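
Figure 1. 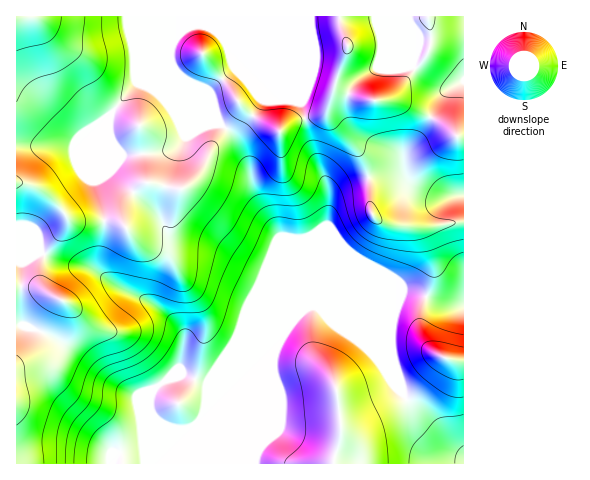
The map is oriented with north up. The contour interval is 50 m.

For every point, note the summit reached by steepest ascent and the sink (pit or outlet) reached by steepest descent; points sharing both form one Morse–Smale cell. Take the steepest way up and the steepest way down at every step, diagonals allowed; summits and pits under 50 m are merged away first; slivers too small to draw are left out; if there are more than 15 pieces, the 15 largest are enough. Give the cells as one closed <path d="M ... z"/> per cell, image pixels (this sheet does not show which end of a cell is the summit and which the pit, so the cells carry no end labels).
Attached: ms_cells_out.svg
<path d="M176 16l-160 1 1 447 238 0 1-11 20-48 0-27-2-6 0-17 2-8 15-24 15-14 6-3 7 1-17-17-5-10-17-44-21-35-6-15-5-24-10-21-7-9-11-8-2-6-40-40-4-8-4-17 7-18z"/><path d="M463 16l-286 1 0 18-7 18 4 17 4 8 40 40 2 6 12 9 9 14 8 19 6 27 25 43 22 54 44 43 18 13 12 12 14 21 0-3-61-147-1-12 2-16 2-7 7-6 30-11 29 0 15 8-7-10-2-20 18-22 21-39 21-13z"/><path d="M463 81l-20 13-21 39-18 22 2 20 7 11-15-9-29 0-30 11-7 6-2 7-2 16 1 12 61 149 4 7 9 9-11-44 1-29 8-27 3-3 6 0 39 14 13 1 2-1z"/><path d="M315 306l-9 3-15 14-15 24-2 8 2 50-20 48-1 10 208 1 1-10-12-9-42-40-17-21-17-26z"/><path d="M410 291l-6 0-4 6-8 32 1 29 9 33 8 14 42 40 11 9 1-148-19-2z"/>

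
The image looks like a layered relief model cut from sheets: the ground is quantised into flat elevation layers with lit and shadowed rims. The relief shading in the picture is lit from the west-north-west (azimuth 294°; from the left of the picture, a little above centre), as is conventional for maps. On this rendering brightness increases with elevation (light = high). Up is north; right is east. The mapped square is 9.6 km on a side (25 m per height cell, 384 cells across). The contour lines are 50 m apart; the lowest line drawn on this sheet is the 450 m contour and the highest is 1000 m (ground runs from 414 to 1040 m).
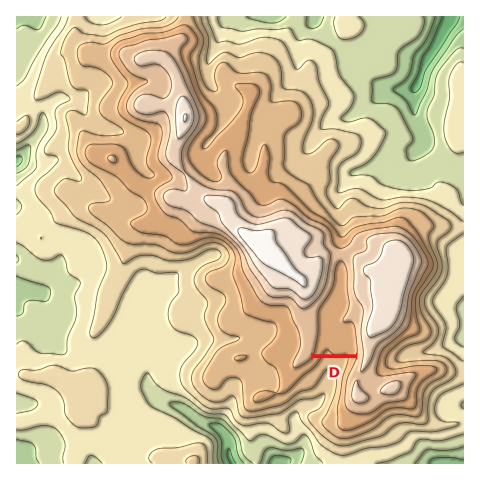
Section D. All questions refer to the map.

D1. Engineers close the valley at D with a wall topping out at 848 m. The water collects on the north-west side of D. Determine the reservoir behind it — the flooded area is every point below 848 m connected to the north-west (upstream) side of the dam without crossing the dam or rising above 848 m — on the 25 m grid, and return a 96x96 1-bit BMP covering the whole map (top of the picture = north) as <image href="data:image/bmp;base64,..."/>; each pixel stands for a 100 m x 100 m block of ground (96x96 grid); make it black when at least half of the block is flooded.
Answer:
<image width="96" height="96" href="data:image/bmp;base64,Qk2+BAAAAAAAAD4AAAAoAAAAYAAAAGAAAAABAAEAAAAAAIAEAAATCwAAEwsAAAIAAAAAAAAA////AAAAAAAAAAAAAAAAAAAAAAAAAAAAAAAAAAAAAAAAAAAAAAAAAAAAAAAAAAAAAAAAAAAAAAAAAAAAAAAAAAAAAAAAAAAAAAAAAAAAAAAAAAAAAAAAAAAAAAAAAAAAAAAAAAAAAAAAAAAAAAAAAAAAAAAAAAAAAAAAAAAAAAAAAAAAAAAAAAAAAAAAAAAAAAAAAAAAAAAAAAAAAAAAAAAAAAAAAAAAAAAAAAAAAAAAAAAAAAAAAAAAAAAAAAAAAAAAAAAAAAAAAAAAAAAAAAAAAAAAAAAAAAAAAAAAAAAAAAAAAAAAAAAAAAAAAAAAAAAAAAAAAAAAAAAAAAAAAAAAAAAAAAAAAAAAAAAAAAAAAAAAAAAAAAAAAAAAAAAAAAAAAP+AAAAAAAAAAAAAAP+AAAAAAAAAAAAAAP+AAAAAAAAAAAAAAP+AAAAAAAAAAAAAAH+AAAAAAAAAAAAAAH+AAAAAAAAAAAAAAH8AAAAAAAAAAAAAAHwAAAAAAAAAAAAAAHwAAAAAAAAAAAAAAH4AAAAAAAAAAAAAAH4AAAAAAAAAAAAAAD4AAAAAAAAAAAAAAB4AAAAAAAAAAAAAAB4AAAAAAAAAAAAAAA4AAAAAAAAAAAAAAA4AAAAAAAAAAAAAAA4AAAAAAAAAAAAAAA4AAAAAAAAAAAAAAA4AAAAAAAAAAAAAAAYAAAAAAAAAAAAAAAAAAAAAAAAAAAAAAAAAAAAAAAAAAAAAAAAAAAAAAAAAAAAAAAAAAAAAAAAAAAAAAAAAAAAAAAAAAAAAAAAAAAAAAAAAAAAAAAAAAAAAAAAAAAAAAAAAAAAAAAAAAAAAAAAAAAAAAAAAAAAAAAAAAAAAAAAAAAAAAAAAAAAAAAAAAAAAAAAAAAAAAAAAAAAAAAAAAAAAAAAAAAAAAAAAAAAAAAAAAAAAAAAAAAAAAAAAAAAAAAAAAAAAAAAAAAAAAAAAAAAAAAAAAAAAAAAAAAAAAAAAAAAAAAAAAAAAAAAAAAAAAAAAAAAAAAAAAAAAAAAAAAAAAAAAAAAAAAAAAAAAAAAAAAAAAAAAAAAAAAAAAAAAAAAAAAAAAAAAAAAAAAAAAAAAAAAAAAAAAAAAAAAAAAAAAAAAAAAAAAAAAAAAAAAAAAAAAAAAAAAAAAAAAAAAAAAAAAAAAAAAAAAAAAAAAAAAAAAAAAAAAAAAAAAAAAAAAAAAAAAAAAAAAAAAAAAAAAAAAAAAAAAAAAAAAAAAAAAAAAAAAAAAAAAAAAAAAAAAAAAAAAAAAAAAAAAAAAAAAAAAAAAAAAAAAAAAAAAAAAAAAAAAAAAAAAAAAAAAAAAAAAAAAAAAAAAAAAAAAAAAAAAAAAAAAAAAAAAAAAAAAAAAAAAAAAAAAAAAAAAAAAAAAAAAAAAAAAAAAAAAAAAAAAAAAAAAAAAAAAAAAAAAAAAAAAAAAAAAAAAAAAAAAAAAAAAAAAAAAAAAAAAAAAAAAAAAAAAAAAAAAAAAAAAAAAAAAAAAAAAAAAAAAAAAAAAAAAAAAAAAAAAAAAAAAAAAAAA="/>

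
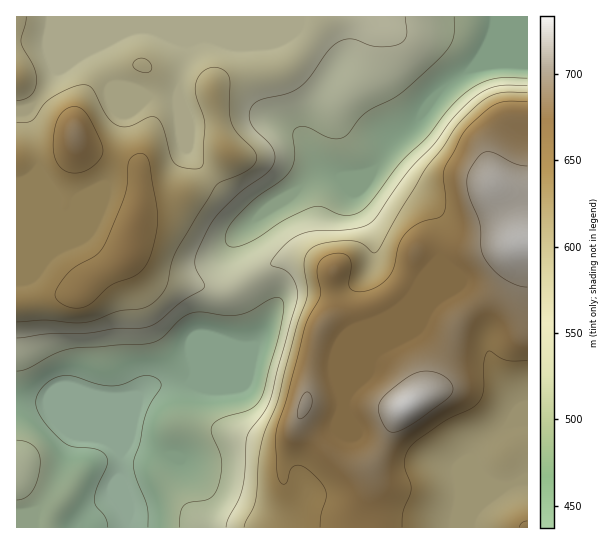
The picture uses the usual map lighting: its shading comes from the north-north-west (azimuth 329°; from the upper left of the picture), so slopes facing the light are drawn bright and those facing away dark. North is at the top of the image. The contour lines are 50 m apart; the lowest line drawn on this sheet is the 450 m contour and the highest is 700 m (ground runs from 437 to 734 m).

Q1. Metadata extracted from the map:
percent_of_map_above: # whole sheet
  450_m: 96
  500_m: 77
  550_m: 64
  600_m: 47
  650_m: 25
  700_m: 4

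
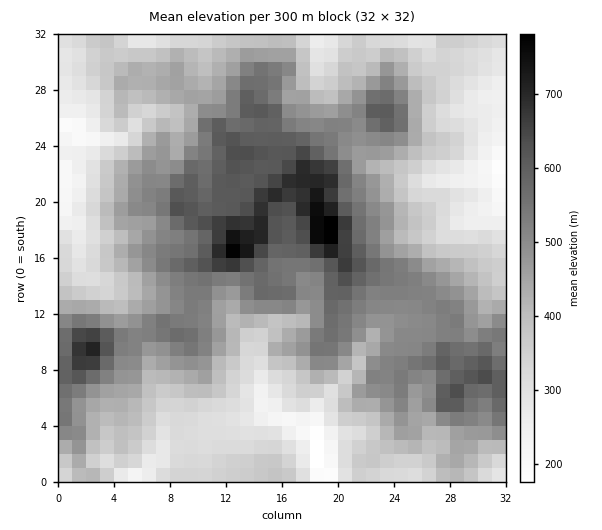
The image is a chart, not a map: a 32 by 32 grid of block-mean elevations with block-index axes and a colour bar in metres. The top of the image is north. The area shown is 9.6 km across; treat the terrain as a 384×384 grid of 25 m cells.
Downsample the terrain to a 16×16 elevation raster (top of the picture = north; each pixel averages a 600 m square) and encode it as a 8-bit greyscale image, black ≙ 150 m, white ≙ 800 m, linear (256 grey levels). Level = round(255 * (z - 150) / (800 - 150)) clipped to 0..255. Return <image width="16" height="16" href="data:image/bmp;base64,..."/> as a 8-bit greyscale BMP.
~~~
<image width="16" height="16" href="data:image/bmp;base64,Qk02BQAAAAAAADYEAAAoAAAAEAAAABAAAAABAAgAAAAAAAABAAATCwAAEwsAAAABAAAAAAAAAAAAAAEBAQACAgIAAwMDAAQEBAAFBQUABgYGAAcHBwAICAgACQkJAAoKCgALCwsADAwMAA0NDQAODg4ADw8PABAQEAAREREAEhISABMTEwAUFBQAFRUVABYWFgAXFxcAGBgYABkZGQAaGhoAGxsbABwcHAAdHR0AHh4eAB8fHwAgICAAISEhACIiIgAjIyMAJCQkACUlJQAmJiYAJycnACgoKAApKSkAKioqACsrKwAsLCwALS0tAC4uLgAvLy8AMDAwADExMQAyMjIAMzMzADQ0NAA1NTUANjY2ADc3NwA4ODgAOTk5ADo6OgA7OzsAPDw8AD09PQA+Pj4APz8/AEBAQABBQUEAQkJCAENDQwBEREQARUVFAEZGRgBHR0cASEhIAElJSQBKSkoAS0tLAExMTABNTU0ATk5OAE9PTwBQUFAAUVFRAFJSUgBTU1MAVFRUAFVVVQBWVlYAV1dXAFhYWABZWVkAWlpaAFtbWwBcXFwAXV1dAF5eXgBfX18AYGBgAGFhYQBiYmIAY2NjAGRkZABlZWUAZmZmAGdnZwBoaGgAaWlpAGpqagBra2sAbGxsAG1tbQBubm4Ab29vAHBwcABxcXEAcnJyAHNzcwB0dHQAdXV1AHZ2dgB3d3cAeHh4AHl5eQB6enoAe3t7AHx8fAB9fX0Afn5+AH9/fwCAgIAAgYGBAIKCggCDg4MAhISEAIWFhQCGhoYAh4eHAIiIiACJiYkAioqKAIuLiwCMjIwAjY2NAI6OjgCPj48AkJCQAJGRkQCSkpIAk5OTAJSUlACVlZUAlpaWAJeXlwCYmJgAmZmZAJqamgCbm5sAnJycAJ2dnQCenp4An5+fAKCgoAChoaEAoqKiAKOjowCkpKQApaWlAKampgCnp6cAqKioAKmpqQCqqqoAq6urAKysrACtra0Arq6uAK+vrwCwsLAAsbGxALKysgCzs7MAtLS0ALW1tQC2trYAt7e3ALi4uAC5ubkAurq6ALu7uwC8vLwAvb29AL6+vgC/v78AwMDAAMHBwQDCwsIAw8PDAMTExADFxcUAxsbGAMfHxwDIyMgAycnJAMrKygDLy8sAzMzMAM3NzQDOzs4Az8/PANDQ0ADR0dEA0tLSANPT0wDU1NQA1dXVANbW1gDX19cA2NjYANnZ2QDa2toA29vbANzc3ADd3d0A3t7eAN/f3wDg4OAA4eHhAOLi4gDj4+MA5OTkAOXl5QDm5uYA5+fnAOjo6ADp6ekA6urqAOvr6wDs7OwA7e3tAO7u7gDv7+8A8PDwAPHx8QDy8vIA8/PzAPT09AD19fUA9vb2APf39wD4+PgA+fn5APr6+gD7+/sA/Pz8AP39/QD+/v4A////AF1ROTNHSlBYQxFITkdcZ0WCXVw9QkA/QSkWQVtwZHh0j2xoTUhCOSMtL15vgI+emaeMel9mZUMxTVdijY+as7G7wY97jnxSVHOUcYaTpqampKWLmJ2IYlttmpJ9i5CNjGVbY3yUi4OZkJqgkJCQgmdDSGaJoq6wpJelu5+SfWlUOElxjpu/6MCz47mKaVBJRSZSfYy0usXJwuyviGJJLSQeTHuRr661yNLXm3hNOS0bI0BngYynvLbEt4lyXkc0GBYrQWpvqK6uoZWLmoJRPycrP15bbYGkqH9ug6qETTQpN1Fsb3Jrj51zSGF+aU5BMTxUSklXV2htXzNQUEpGSj0="/>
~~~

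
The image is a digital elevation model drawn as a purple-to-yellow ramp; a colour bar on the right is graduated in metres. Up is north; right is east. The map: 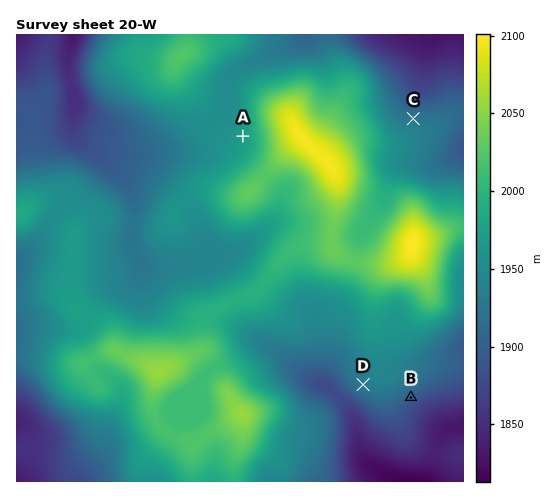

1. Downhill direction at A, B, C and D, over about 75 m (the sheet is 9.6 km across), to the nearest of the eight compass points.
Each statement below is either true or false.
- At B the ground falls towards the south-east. true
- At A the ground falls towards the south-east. false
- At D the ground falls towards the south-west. true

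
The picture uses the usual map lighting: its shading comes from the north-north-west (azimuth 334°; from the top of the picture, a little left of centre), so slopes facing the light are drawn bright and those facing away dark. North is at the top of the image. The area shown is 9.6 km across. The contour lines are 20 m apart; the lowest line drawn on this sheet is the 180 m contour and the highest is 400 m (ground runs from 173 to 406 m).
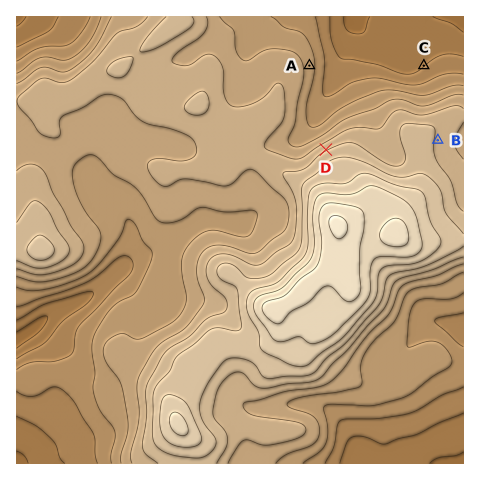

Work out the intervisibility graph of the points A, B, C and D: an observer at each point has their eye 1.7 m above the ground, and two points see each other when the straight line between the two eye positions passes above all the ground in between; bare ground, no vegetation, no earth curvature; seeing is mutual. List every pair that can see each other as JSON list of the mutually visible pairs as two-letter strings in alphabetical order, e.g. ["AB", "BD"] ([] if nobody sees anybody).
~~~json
["AC", "AD"]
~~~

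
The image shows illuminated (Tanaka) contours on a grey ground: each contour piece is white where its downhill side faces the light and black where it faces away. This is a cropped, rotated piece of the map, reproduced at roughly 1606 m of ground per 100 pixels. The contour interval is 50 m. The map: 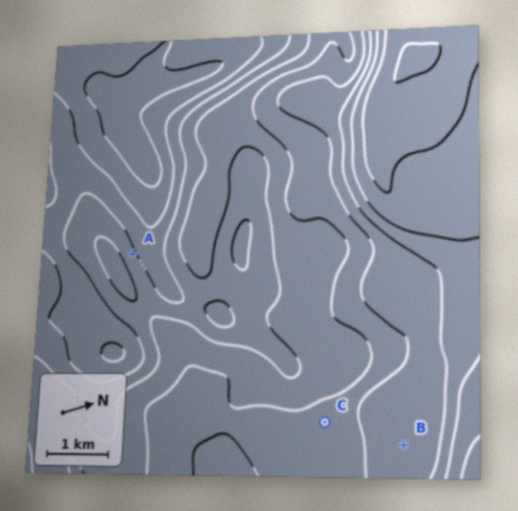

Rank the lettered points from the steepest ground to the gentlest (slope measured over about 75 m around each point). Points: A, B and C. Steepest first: A B C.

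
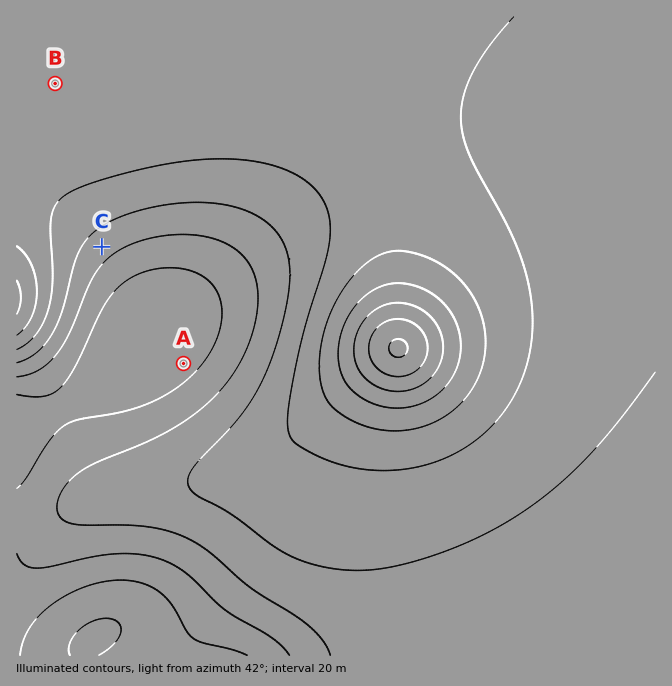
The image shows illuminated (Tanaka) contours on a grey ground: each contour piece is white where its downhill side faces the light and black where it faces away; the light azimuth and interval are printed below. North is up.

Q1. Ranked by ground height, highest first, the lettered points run B C A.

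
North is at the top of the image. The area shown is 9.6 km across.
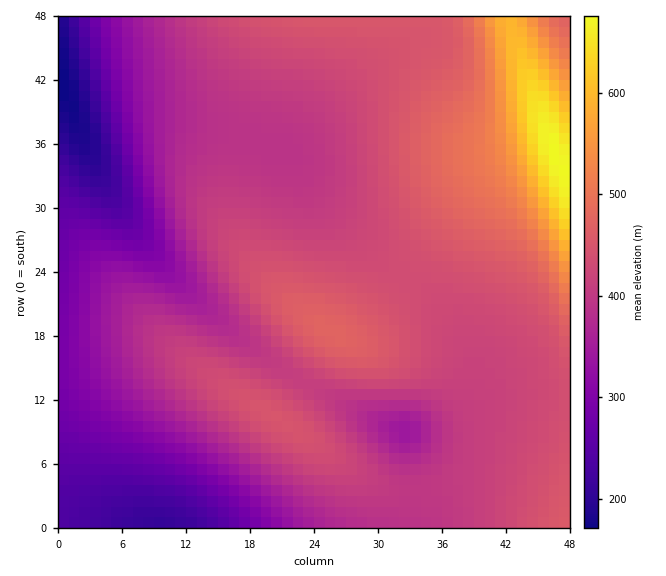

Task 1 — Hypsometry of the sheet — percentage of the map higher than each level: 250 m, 93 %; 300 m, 86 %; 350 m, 77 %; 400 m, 59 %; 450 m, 19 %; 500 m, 8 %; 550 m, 5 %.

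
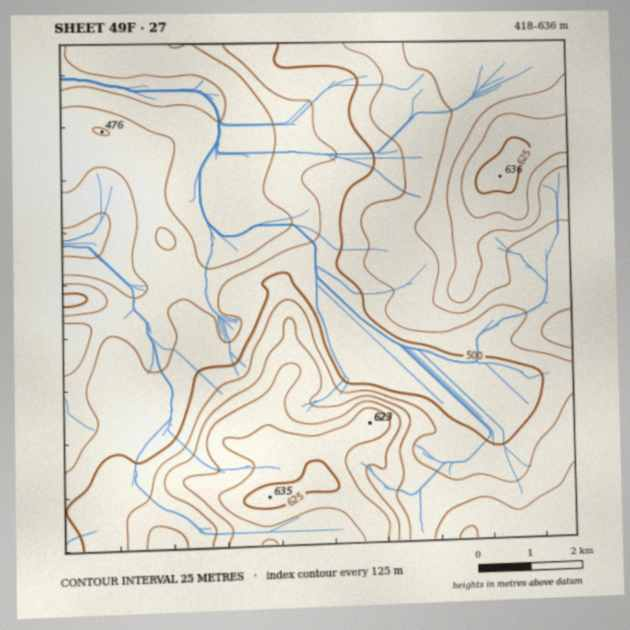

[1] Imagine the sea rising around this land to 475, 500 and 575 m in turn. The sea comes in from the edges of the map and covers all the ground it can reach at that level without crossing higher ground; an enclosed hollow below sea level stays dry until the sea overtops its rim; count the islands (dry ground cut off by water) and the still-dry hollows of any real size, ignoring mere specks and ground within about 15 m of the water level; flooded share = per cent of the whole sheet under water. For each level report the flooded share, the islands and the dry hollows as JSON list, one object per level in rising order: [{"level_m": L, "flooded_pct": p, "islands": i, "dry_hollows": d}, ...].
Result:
[{"level_m": 475, "flooded_pct": 26, "islands": 0, "dry_hollows": 0}, {"level_m": 500, "flooded_pct": 43, "islands": 0, "dry_hollows": 0}, {"level_m": 575, "flooded_pct": 85, "islands": 0, "dry_hollows": 0}]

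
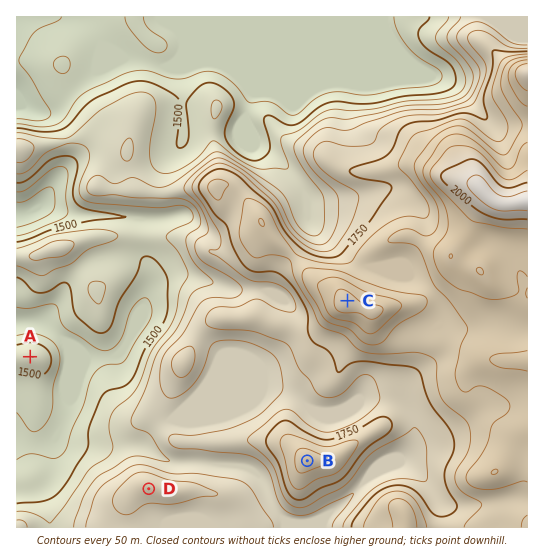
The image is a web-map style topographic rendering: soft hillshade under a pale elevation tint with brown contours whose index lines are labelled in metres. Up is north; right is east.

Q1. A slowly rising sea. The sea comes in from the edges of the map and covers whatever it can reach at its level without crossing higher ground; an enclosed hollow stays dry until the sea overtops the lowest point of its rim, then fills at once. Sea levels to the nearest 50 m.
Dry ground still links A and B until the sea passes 1450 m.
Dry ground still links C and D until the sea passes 1650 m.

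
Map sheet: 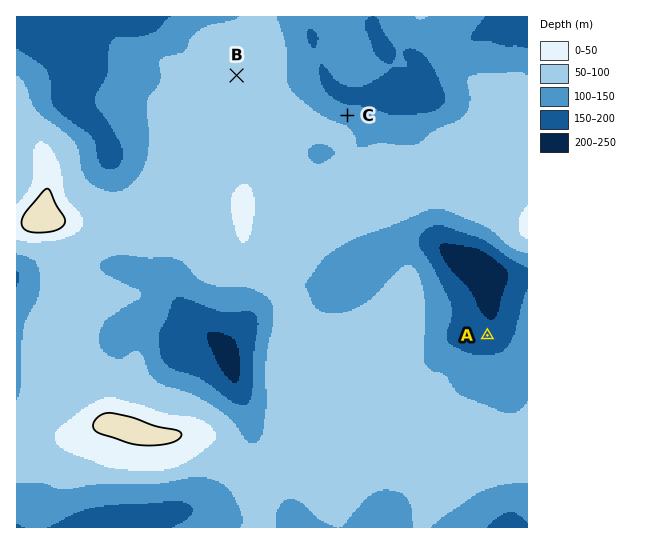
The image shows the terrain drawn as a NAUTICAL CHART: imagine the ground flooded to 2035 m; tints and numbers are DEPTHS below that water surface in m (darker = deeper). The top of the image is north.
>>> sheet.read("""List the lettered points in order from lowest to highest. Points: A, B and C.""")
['A', 'C', 'B']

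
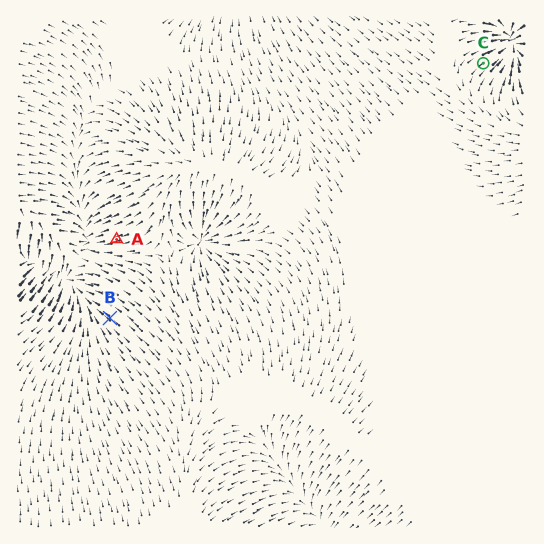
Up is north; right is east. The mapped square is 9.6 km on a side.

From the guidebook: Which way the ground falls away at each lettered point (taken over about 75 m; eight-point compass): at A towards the W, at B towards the NW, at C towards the NE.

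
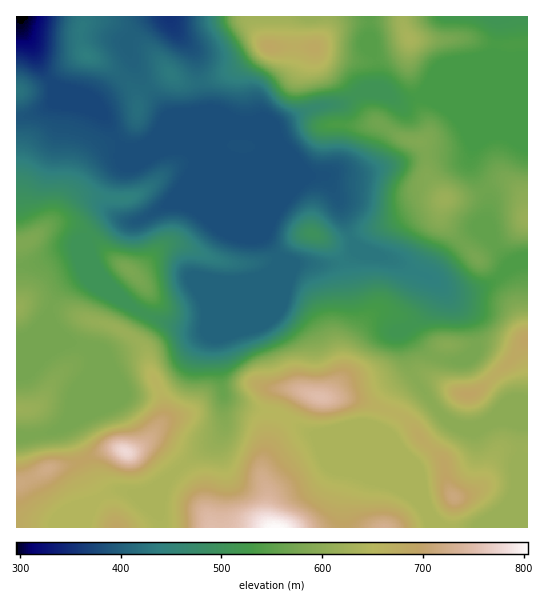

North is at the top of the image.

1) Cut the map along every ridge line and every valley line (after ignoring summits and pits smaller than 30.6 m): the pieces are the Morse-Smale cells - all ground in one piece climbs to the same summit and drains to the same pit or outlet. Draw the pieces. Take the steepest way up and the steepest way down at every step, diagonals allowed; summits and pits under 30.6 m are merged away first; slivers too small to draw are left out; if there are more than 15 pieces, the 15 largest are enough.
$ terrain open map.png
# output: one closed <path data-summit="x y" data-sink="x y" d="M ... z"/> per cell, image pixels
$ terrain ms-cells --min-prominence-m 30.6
<path data-summit="321 397" data-sink="22 17" d="M355 245l0 6-6 6-16 7-42 0-12-4-5 9-15 8-28 29-14 29 0 18 6 40 6 7 5 3 24 8 20 2 35 22 69 28 27 25-24-57 10-17 5-16 16-16-8-19-8-32 14-8 13-14 8-19 0-8-5-5-36-17-25-7z"/><path data-summit="275 527" data-sink="22 17" d="M83 16l-60 0-3 6 1 7 14 22 5 15 15 20 0 9-2 7-7 6-13 7-17 3 1 147 17-1 25-12 18-4 25-25 7-4 5-2 12 4 11 0 32-17 15-19 9-19-2-12-18-10 28 0 32 13 20-1 7-9-1-5-5-5-9-2-14 0-20 8-64 1 14-16 34-13 9-6-4-24-2-2-17-2-12-6-22 13-7 7-2 9-7-18-14-14-33-19-3-7z"/><path data-summit="445 199" data-sink="22 17" d="M375 91l-12 0-21 13-29 4-34 17-28 11 9 9-5 9 12 3 43 19 13 0 13 18 17 49 13 9 28 8 39 19 18 13 18 0 21-8 21-19-22-28-4-14 3-9 0-16-17-32 2-24-10-20-13-13-15-9-14-4-15 5-8 0-13-9z"/><path data-summit="126 451" data-sink="22 17" d="M227 309l-21 20-16 0-12-2-37-15-13 25-11 11-10 5-15-3 3 15-24 54-8 8-12 5-35 5 1 91 68 0 3-17 4-8 7-6 14-6 12 0 9 4 8 0 17-7 23-23 38-28 4-7 0-36-4-16-3-43z"/><path data-summit="275 527" data-sink="22 17" d="M225 396l-1 34-4 7-38 28-19 21-4 19 0 10 3 13 181 0 1-27 9-29 59 19-30-28-69-28-35-22-25-4-19-6z"/><path data-summit="130 270" data-sink="22 17" d="M194 163l-10 22-15 19-32 17-11 0-12-4-5 2-22 19 0 7 4 16 6 12 34 34 18 9 29 11 12 2 16 0 53-52 15-8 6-11-19-27z"/><path data-summit="270 47" data-sink="22 17" d="M369 16l-112 0-1 9 3 8 9 13-6 2-29 23-19 8-15 2 5 28-9 6-34 13-14 15 64 0 20-8 22 1 26-11 34-17 29-4 21-13 11 0 3-9 0-11-8-33z"/><path data-summit="454 497" data-sink="22 17" d="M417 381l-17 17-5 16-10 17 24 56 14 14 9 17 11 10 76 0 2-105-16-4-10 0-17 9-11 1-9-2-18-13z"/><path data-summit="527 341" data-sink="22 17" d="M527 261l-14 3-19 17-20 10-23 1-8-3 6 9 18 16 6 12 3 23-10 10-12 2-19-4-8-5-21-24-6 3 8 32 8 18 24 33 18 13 9 2 11-1 17-9 10 0 13 4 10-1z"/><path data-summit="313 234" data-sink="22 17" d="M201 144l-29 1 19 9 5 12 65 65 20 29 10 4 42 0 12-4 10-9 0-6-6-10-9-32-11-21-6-6-13 0-51-21-10 2-16 0z"/><path data-summit="527 218" data-sink="22 17" d="M527 97l-99 1 7 2 15 9 13 13 10 20-2 24 17 32 0 16-3 9 4 14 22 28 8-4 9 0z"/><path data-summit="410 39" data-sink="22 17" d="M495 16l-125 0-1 22 8 33 0 11-2 8 2 2 8 0 13 9 8 0 16-5 13-16 56-23 4-3 4-24 0-7z"/><path data-summit="275 527" data-sink="170 17" d="M170 16l-85 0-4 13 2 21 4 6 16 7 14 9 14 14 7 18 2-9 7-7 22-13 12 6 17 2 1-9-4-21-16-18-7-10z"/><path data-summit="17 410" data-sink="22 17" d="M54 336l-25 0-13 5 1 95 21-1 25-8 8-8 22-50 2-12-5-9z"/><path data-summit="275 527" data-sink="22 17" d="M89 252l-1 15-3 7-15 7-13 12-10 25-16 17 23 1 48 17 5 0 17-11 8-12 8-19-14-8-23-24-8-10z"/>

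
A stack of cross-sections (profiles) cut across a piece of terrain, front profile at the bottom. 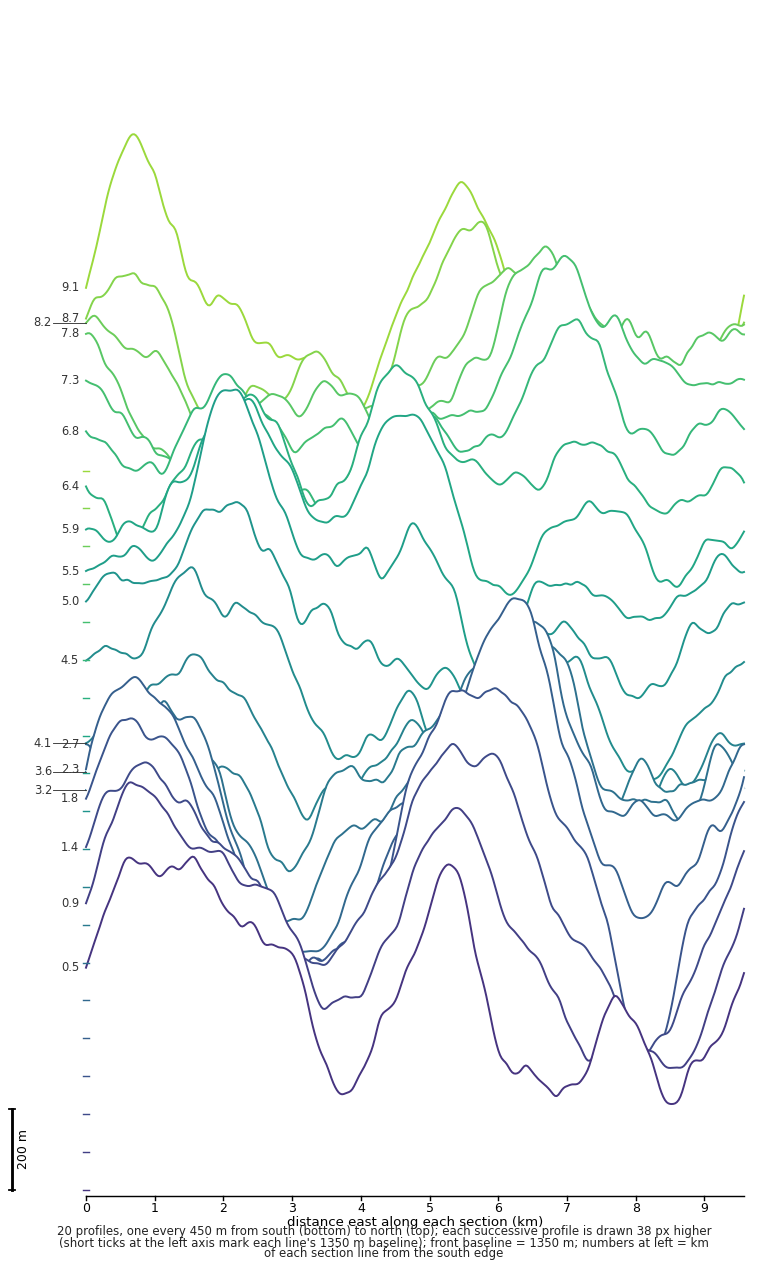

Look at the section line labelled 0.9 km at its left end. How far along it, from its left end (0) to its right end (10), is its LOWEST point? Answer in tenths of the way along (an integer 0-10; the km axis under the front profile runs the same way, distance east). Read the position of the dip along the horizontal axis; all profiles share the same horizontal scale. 9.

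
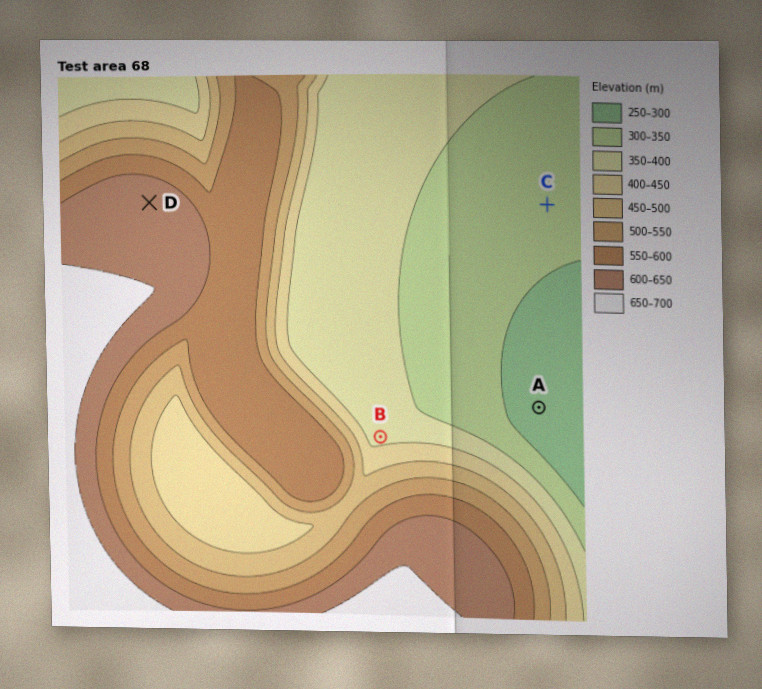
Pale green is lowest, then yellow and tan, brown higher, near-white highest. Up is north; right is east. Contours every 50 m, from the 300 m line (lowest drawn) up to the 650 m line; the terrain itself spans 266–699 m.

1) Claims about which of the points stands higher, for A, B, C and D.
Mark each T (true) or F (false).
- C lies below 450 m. T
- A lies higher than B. F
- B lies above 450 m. F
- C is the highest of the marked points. F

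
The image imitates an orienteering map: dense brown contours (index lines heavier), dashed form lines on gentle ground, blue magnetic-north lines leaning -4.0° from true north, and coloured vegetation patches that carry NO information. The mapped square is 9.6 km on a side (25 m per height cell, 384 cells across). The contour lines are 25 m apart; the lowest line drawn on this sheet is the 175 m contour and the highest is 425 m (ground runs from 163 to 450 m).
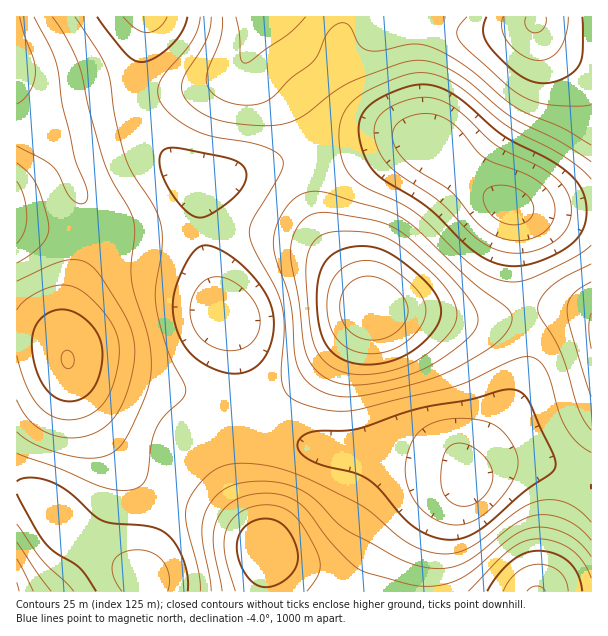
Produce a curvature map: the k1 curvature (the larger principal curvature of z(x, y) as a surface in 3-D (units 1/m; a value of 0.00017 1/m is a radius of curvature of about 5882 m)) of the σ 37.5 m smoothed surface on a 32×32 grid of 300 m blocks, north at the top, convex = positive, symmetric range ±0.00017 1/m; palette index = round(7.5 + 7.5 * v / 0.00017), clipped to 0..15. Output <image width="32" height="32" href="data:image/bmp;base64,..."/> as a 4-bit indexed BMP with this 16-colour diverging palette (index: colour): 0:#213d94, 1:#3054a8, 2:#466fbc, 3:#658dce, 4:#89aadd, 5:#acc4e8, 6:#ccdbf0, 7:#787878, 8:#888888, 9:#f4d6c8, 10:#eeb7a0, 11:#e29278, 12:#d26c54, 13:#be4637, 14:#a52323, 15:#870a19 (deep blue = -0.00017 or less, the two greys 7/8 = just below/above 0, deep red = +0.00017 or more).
<image width="32" height="32" href="data:image/bmp;base64,Qk12AgAAAAAAAHYAAAAoAAAAIAAAACAAAAABAAQAAAAAAAACAAATCwAAEwsAABAAAAAAAAAAlD0hAKhUMAC8b0YAzo1lAN2qiQDoxKwA8NvMAHh4eACIiIgAyNb0AKC37gB4kuIAVGzSADdGvgAjI6UAGQqHANuqhVQzbf/Lq83d3d7///64i6ZDNX3/7v/cuqmb3//+lWvJZWnP///bmamIiK/+7pVZypq97//9l3q4ZmZ+/t2WWLqszN///7mLp2ZDXf7MhVm6vLq93N3Lq6h3Mkvty5Z8y8uYm6q5iJqpl1Nau7upvcu5ZoqZqFaZmpdleYmry8y7pkWIiqdnmImWRpl4q83cy5dnh4q6iamIhmmoiau9/tuZq7uqzLu5d3eal3iarf/ams3tzM3d25mruod3eb7/2qvMu7ve//7My6iIdmje7ty7qXZnrv///suquoeK3e3MuXUyM1nv///+7uyprNzduqmEIiEmz//////+3N673KmalkREav/////t3v/+qsy5mqmHib7//+y7qazv7Kq8upmaqrze/u7rmHiamauqu6qpq83d3e7c25h3ZDV6u7u8u6vNy6ztusuphSIkaave7LqYiJic25m7qqcyNGis/9qIZEVnrLqauYq7dEVo3v+3aHZWaKqrzJZnrLdVav/sl3iZh3iprepURXrKeL7+y4eImqmKur3YQ0NYq63/y6mHiau7vMqsuEQzR6zv7buYiKzu3Mypm8plRFnO7brMqZrN///aiJzuuHet3Ny726qrqazv+3ir7/3N/rvu3bmZmXVVr/2Zl53////d/9y6mXZkM37+unaL7//////c"/>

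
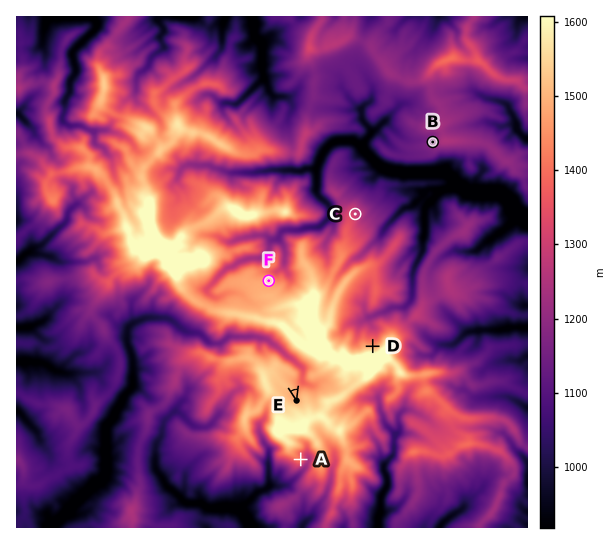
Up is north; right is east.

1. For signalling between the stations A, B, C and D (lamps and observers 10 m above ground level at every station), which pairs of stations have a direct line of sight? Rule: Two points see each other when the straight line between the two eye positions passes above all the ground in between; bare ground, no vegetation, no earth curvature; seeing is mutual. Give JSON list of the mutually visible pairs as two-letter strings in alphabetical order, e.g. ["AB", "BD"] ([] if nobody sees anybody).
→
["BC", "BD"]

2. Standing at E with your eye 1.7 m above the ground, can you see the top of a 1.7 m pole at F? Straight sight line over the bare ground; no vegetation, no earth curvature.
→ no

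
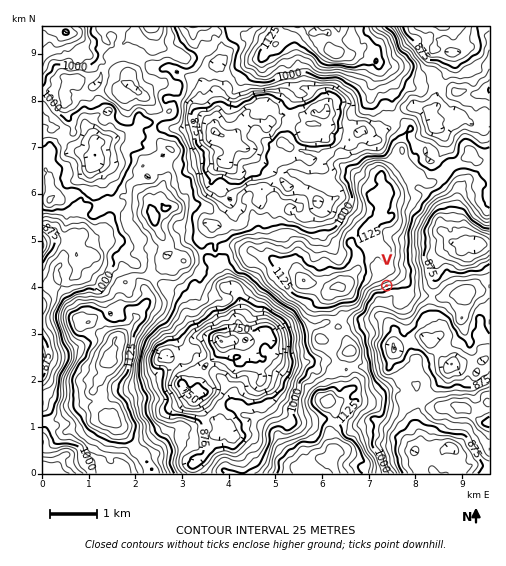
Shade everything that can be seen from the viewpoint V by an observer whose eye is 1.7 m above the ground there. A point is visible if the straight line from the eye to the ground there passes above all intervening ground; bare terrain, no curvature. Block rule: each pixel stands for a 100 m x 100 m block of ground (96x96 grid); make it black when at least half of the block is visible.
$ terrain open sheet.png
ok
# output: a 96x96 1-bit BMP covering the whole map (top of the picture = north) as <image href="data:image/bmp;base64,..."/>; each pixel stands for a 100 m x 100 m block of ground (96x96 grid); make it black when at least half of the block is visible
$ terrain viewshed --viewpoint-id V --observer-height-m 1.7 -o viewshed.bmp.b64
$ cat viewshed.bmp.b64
<image width="96" height="96" href="data:image/bmp;base64,Qk2+BAAAAAAAAD4AAAAoAAAAYAAAAGAAAAABAAEAAAAAAIAEAAATCwAAEwsAAAIAAAAAAAAA////AAAAAAAAAAAAAAAAAADwAAAAAAAAAAAAAAGAAAAAAAAAAAAAAAcAAAAAAAAAAAAACA4AAAAAAAAAAAAAABgAAAAAAAAAAAAAA/gAAAAAAAAAAAAAB/AAAAAAAAAAAAAAAAAAAAAAAAAAAAAAAAAAAAAAAAAAAAAAAAAAAAAAAAAAAAAAAAAAAAIAAAAAAAAAAAAAAAcAAAAAAAAAAAAAAAcAAAAAAAAAAAAIIAcAAAAAAAAAAAIcf/8AAAAAAAAAA483P/4AAAAAAAAAD4/DH/4AAAAAAAAAAM/nH/8AAAAAAAAAAP//j/8AAAAAAAAAAH//7/8AAAAAAAAAAD////8AAAAAAAAAAD//+DcAAAAAAAAAAA//8BcAAAAAAAAAAAf/4B0AAAAAAAAAAA//4AAAAAAAAAAAAA//wBAAAAAAAAAAAD//ABAAAAAAAAAAAH9AABAAAAAAAAAAAH4AABAAAAAAAAAAAH+AACAAAAAAAAAAAH/gACAAAAAAAAAAAP/AAEAAAAAAAAAAAH+AAEAAAAAAAAAAAA8AAMAAAAAAAAAAAAcAAOAAAAAAAAAAAA8gAOAAAAAAAAAAAB/8AeAAAAAAAAAAAB5+A7AAAAAAAAAAADx+A/AAAAAAAAAAADx+APAAAAAAAAAAADzgAAAAAAAAAAAAABAAAAAAAAAAAAAAAAAAAAAAAAAAAAAAAAAAAAAAAAAAAAAAAAAAAAAAAAAAAAAAAAAAAAAAAAAAAAAAAAAAAAAAAAAAAAAAAAAAAAAAAAAAAAAAAAAAAAAAAAAAAAAAAAAAAAAAAAAAAAAAAAAAAAAAAAAAAAAAAAAAAAAAAAAAAAAAAAAAAAAAAAAAAAAAAAAAAAAAAAAAAAAAAAAAAAAAAAAAAAAAAAAAAAAAAAAAAAAAAAAAAAAAAAAAAAAAAAAAAAAAAAAAAAAAAAAAAAAAAAAAAAAAAAAAAAAAAAAAAAAAAAAAAAAAAAAAAAAAAAAAAAAAAAAAAAAAAAAAAAAAAAAAAAAAAAAAAAAAAAAAAAAAAAAAAAAAAAAAAAAAAAAAAAAAAAAAAAAAAAAAAAAAAAAAAAAAAAAAAAAAAAAAAAAAAAAAAAAAAAAAAAAAAAAAAAAAAAAAAAAAAAAAAAAAAAAAAAAAAAAAAAAAAAAAAAAAAAAAAAAAAAAAAAAAAAAAAAAAAAAAAAAAAAAAAAAAAAAAAAAAAAAAAAAAAAAAAAAAAAAAAAAAAAAAAAAAAAAAAAAAAAAAAAAAAAAAAAAAAAAAAAAAAAAAAAAAAAAAAAAAAAAAAAAAAAAAAAAAAAAAAAAAAAAAAAAAAAAAAAAAAAAAAAAAAAAAAAAAAAAAAAAAAAAAAAAAAAAAAAAAAAAAAAAAAAAAAAAAAAAAAAAAAAAAAAAAAAAAAAAAAAAAAAAAAAAAAAAAAAAAAAAAAAAAAAAAAAAAAAAAAAAAAAAAAAAAAAAAAAAAAAAAAAAAAAAAAAAAAAAAAAAAAAAAAAAAAAAAAAAAAAAAAAAAAAAAAAAAAAAAAAAAAAA="/>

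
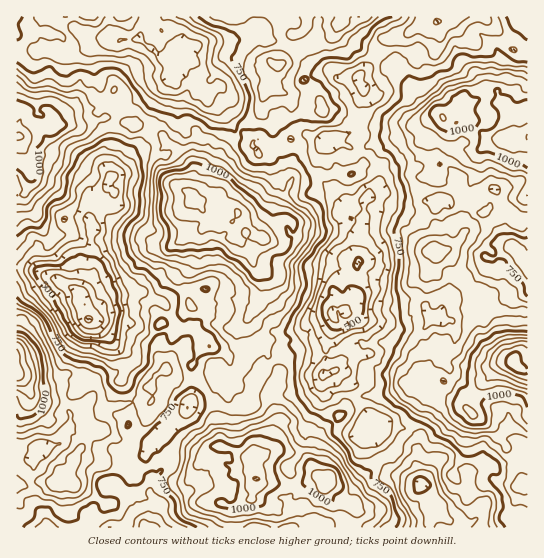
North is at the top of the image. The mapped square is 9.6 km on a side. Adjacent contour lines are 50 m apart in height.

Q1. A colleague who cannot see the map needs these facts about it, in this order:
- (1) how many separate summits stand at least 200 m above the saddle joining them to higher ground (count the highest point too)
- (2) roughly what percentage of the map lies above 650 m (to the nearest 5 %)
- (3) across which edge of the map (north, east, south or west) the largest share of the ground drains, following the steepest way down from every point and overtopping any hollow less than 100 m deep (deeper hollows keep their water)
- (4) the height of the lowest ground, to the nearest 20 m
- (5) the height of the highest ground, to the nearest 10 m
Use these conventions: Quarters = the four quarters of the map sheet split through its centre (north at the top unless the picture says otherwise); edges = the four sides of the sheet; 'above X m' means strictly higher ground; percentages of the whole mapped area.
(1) There are 6 summits with 200 m or more of prominence.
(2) About 80 % of the map lies above 650 m.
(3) Drainage is mainly to the north: more ground falls towards that edge than towards any other.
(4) The lowest point is down at roughly 300 m.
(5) The highest ground is at about 1270 m.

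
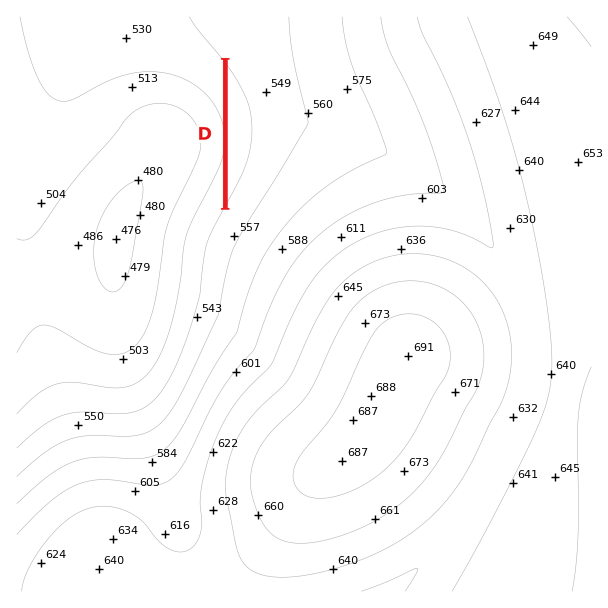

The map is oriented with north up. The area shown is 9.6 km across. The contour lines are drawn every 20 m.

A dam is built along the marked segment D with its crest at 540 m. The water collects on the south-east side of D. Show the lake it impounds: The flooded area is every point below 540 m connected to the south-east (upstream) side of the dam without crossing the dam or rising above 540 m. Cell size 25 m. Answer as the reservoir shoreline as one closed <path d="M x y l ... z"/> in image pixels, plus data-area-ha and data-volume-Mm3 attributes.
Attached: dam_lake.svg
<path d="M228 67l0 133 16-29 6-19 0-6 2-2 0-28-2-2 0-6-14-30-8-11z" data-area-ha="61" data-volume-Mm3="3.84"/>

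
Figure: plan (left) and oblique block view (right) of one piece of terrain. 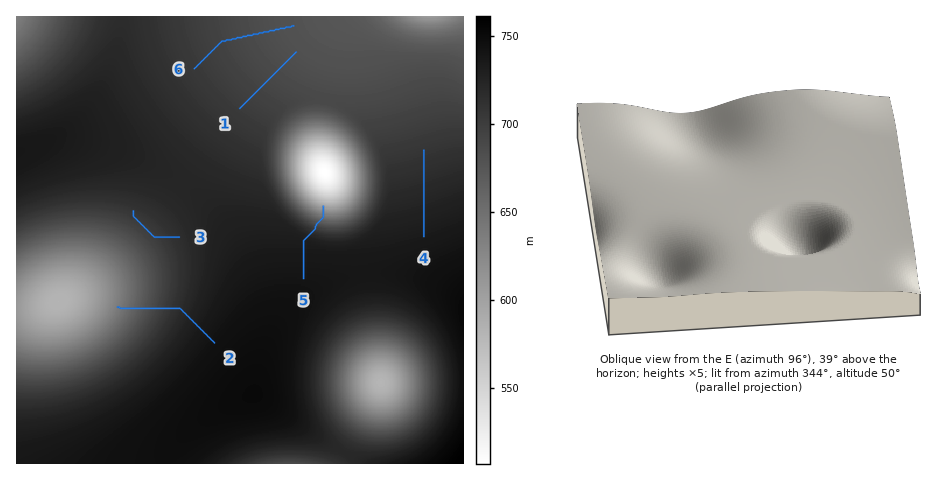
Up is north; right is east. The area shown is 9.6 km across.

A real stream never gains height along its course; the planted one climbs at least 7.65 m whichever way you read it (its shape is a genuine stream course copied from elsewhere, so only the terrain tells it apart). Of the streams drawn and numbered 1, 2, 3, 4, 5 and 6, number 3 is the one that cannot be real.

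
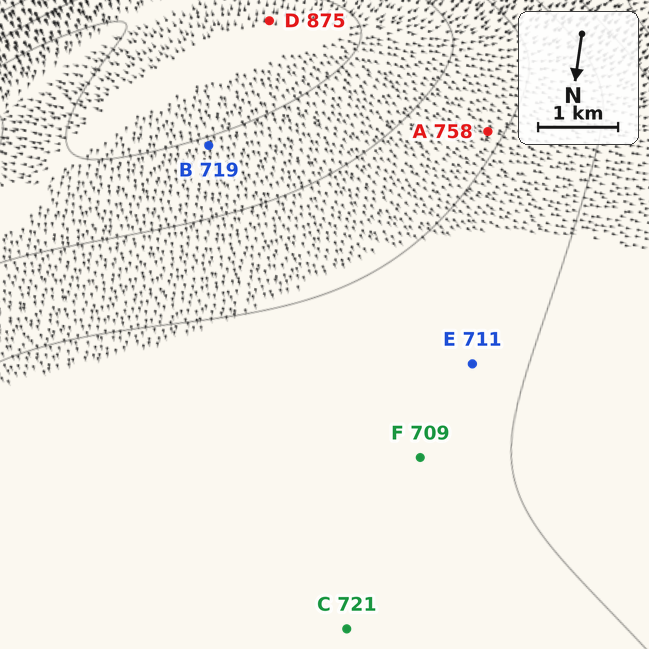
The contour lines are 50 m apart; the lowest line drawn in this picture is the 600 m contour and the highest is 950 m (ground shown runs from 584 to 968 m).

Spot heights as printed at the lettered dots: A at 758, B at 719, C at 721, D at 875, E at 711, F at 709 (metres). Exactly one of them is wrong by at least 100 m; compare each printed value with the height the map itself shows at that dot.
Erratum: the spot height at B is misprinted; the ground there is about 844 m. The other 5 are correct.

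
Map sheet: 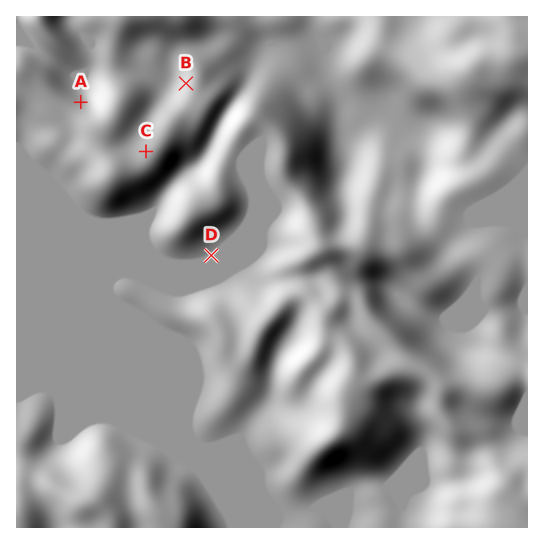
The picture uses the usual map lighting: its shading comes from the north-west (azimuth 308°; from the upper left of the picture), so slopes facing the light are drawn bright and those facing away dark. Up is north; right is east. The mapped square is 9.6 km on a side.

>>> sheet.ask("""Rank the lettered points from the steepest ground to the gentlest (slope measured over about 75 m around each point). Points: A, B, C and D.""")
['A', 'B', 'C', 'D']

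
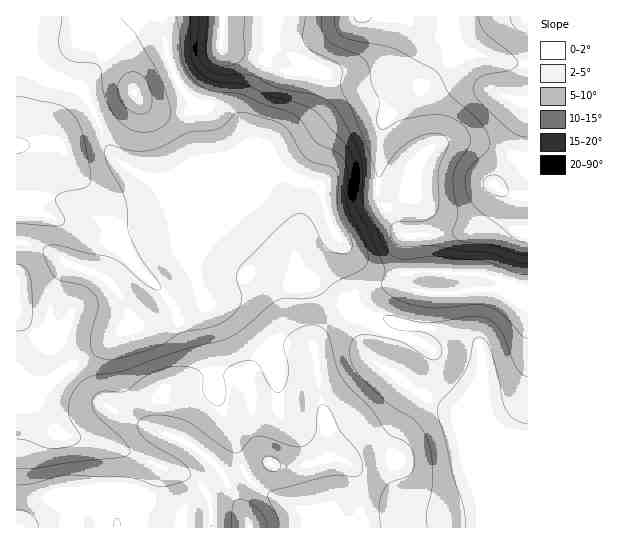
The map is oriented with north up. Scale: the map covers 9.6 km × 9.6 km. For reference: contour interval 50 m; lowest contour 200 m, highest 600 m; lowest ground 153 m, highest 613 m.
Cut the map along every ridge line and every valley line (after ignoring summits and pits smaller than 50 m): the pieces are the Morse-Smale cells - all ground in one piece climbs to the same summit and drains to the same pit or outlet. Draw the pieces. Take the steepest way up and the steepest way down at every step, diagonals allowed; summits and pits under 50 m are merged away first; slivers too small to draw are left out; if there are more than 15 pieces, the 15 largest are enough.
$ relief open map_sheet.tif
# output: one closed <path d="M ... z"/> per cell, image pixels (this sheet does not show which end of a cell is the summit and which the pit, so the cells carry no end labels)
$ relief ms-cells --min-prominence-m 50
<path d="M274 172l-17 1-22 8-16 14-16 19-12 35 1 18 11 30 0 6-9 9-29 12-35 3-85 60-18 8-11 0 13 5 29 32 8 4 45 9 24 10 16 10-2 12-8 17-21 21-3 4 1 9 243-1-1-38-4-16-11-12-14-4-4 1 0-31-7-30-5-44 1-12 4-7 25-24 4-7-19-14-7-10 1-16 13-26-8-15-8-33-10-6z"/><path d="M527 16l-255 1-3 32-26 61 6 39-4 14-10 18 22-8 17-1 37 11 10 6 4 21 12 27-13 26-1 16 7 10 17 14 3 0 7-10 9-5 27-4 38 9 26 0 33-4 12 3 19 12 7 1z"/><path d="M17 45l-1 197 27 6 28 17 19 6 13 6 18 21 7 13 3 16 34-3 29-12 9-9 0-6-12-36 0-12 12-35-3-8-9-10-37-15-33-18-12-13-24-57-8-6-24-7-11-5-21-20z"/><path d="M351 304l-2 0-4 6-25 24-4 7-1 12 5 44 7 30 0 31 4-1 14 4 11 12 4 16 1 38 126 1 2-34-12-20-4-13-1-40-49-25-29-21-5-5 0-11 11-36-34-11z"/><path d="M393 284l-27 4-9 5-8 10 17 9 34 11-11 36 0 11 5 5 29 21 49 25 1 40 4 13 12 20-1 33 39 1 1-222-13-5-13-9-12-3-33 4-26 0z"/><path d="M162 16l-145 0-1 29 5 10 21 20 11 5 24 7 8 6 24 57 12 13 33 18 37 15 6 6 6 11 8-11 1-11-17-48-6-44-9-13-13-32z"/><path d="M271 16l-108 1 4 37 5 16 17 29 6 44 17 48-2 14 29-28 9-22 1-12-6-25 0-8 26-61z"/><path d="M21 396l-5 1 0 130 101 1 0-9 3-4 21-21 8-17 2-12-16-10-24-10-45-9-8-4-29-32z"/><path d="M23 243l-7 0 1 152 10 0 18-8 86-61-3-15-7-13-18-21-13-6-19-6-28-17z"/>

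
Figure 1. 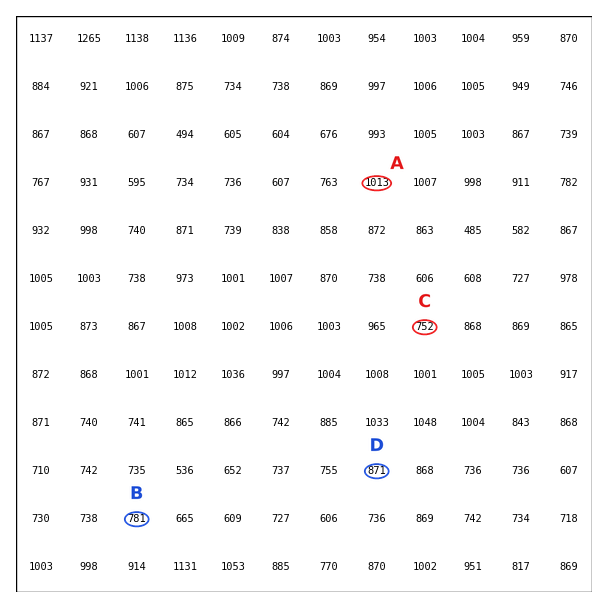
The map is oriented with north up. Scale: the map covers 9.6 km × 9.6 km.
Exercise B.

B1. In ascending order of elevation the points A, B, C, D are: C B D A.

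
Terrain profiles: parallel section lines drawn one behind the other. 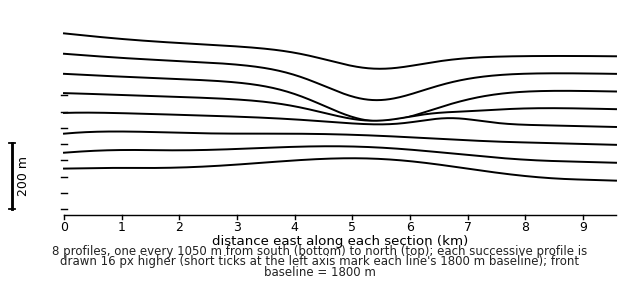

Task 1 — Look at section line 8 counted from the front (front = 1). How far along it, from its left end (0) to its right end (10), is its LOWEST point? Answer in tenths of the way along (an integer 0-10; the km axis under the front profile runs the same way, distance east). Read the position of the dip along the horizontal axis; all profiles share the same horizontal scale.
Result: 6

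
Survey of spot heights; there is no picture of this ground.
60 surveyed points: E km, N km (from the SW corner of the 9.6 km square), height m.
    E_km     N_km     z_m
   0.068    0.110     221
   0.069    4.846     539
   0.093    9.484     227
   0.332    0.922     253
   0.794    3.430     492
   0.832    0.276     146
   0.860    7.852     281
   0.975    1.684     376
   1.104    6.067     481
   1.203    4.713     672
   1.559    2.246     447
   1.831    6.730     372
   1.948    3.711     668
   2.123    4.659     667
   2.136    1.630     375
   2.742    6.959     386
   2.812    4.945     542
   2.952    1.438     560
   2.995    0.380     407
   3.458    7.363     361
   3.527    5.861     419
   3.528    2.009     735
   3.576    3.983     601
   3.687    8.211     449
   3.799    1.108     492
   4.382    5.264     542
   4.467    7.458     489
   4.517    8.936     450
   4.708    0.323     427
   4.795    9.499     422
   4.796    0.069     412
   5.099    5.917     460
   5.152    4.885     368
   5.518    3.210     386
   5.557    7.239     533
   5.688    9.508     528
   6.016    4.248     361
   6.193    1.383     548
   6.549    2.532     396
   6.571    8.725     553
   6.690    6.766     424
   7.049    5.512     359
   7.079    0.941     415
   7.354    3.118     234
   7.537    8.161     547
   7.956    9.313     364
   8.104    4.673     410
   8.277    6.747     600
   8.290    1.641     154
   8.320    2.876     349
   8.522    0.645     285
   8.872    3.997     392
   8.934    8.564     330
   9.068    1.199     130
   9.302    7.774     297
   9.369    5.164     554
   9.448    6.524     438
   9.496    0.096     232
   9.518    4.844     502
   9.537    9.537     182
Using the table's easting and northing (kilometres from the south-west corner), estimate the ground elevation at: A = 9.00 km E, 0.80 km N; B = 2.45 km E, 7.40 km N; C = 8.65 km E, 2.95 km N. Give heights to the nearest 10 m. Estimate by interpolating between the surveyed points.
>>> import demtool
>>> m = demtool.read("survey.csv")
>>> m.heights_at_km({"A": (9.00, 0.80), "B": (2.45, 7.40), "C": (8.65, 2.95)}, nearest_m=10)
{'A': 250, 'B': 320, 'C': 330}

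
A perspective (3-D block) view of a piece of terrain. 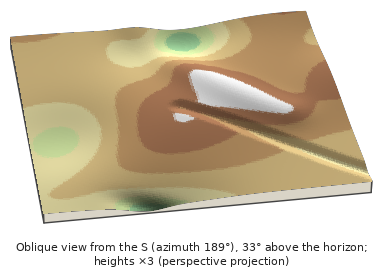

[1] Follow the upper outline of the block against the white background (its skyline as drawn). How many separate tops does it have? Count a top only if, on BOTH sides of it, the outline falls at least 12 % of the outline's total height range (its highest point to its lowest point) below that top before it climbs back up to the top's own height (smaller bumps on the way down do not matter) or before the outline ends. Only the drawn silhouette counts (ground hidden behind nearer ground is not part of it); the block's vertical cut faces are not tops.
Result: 1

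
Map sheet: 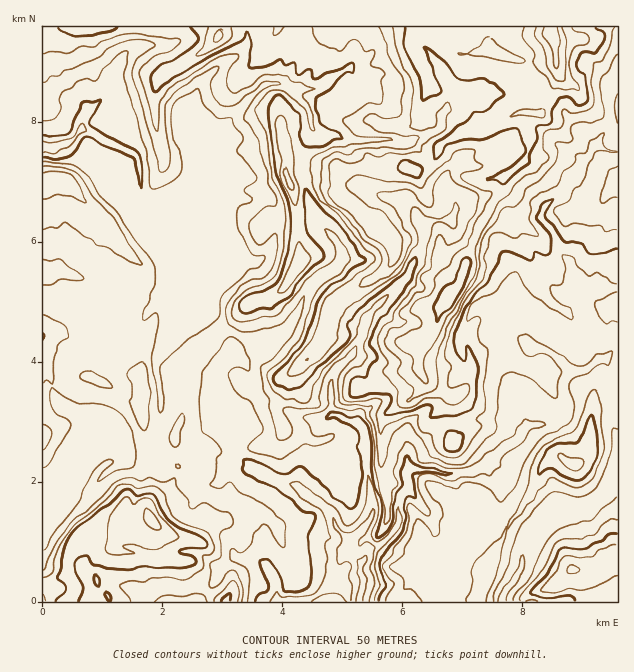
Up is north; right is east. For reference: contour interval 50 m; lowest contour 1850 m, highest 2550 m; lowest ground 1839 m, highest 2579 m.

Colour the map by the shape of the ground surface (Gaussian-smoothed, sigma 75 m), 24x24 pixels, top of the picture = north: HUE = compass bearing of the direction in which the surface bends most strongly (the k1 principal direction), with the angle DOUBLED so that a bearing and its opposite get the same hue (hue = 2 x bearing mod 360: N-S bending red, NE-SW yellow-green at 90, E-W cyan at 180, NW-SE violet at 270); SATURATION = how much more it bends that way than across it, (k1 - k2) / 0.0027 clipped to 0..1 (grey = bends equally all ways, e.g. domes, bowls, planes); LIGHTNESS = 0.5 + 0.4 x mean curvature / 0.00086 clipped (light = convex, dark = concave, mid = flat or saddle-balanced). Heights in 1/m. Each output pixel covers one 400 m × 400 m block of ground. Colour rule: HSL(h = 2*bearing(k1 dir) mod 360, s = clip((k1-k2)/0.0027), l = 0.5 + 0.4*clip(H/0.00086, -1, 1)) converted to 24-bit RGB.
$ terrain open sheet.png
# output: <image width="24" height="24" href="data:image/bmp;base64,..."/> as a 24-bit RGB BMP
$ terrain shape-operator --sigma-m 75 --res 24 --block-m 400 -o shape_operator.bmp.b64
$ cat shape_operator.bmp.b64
<image width="24" height="24" href="data:image/bmp;base64,Qk32BgAAAAAAADYAAAAoAAAAGAAAABgAAAABABgAAAAAAMAGAAATCwAAEwsAAAAAAAAAAAAATF/FuZtwg61tkjJEdWdHh31IL5hzove5y03ASh1y28FUJq47gdeWBQ0u7J90YaVXeaCDbG+I4a+GAD1Z85v47TY0YJRDWn1Z0B/Em3ZbolFmoXuqa3Kud77HtcdjGXs6pUcyViVosc2jnoigSbG8BQIx8OfbjrOVfGmFa3iK58rBJUx6JVZL3rKxvK3jtoPGGExu9dTfV3itoG2VpYl6a8ndwsj0fy+mco+iWY2km6V9nJxnXhhcCAnJAJwh4qmgXWWUj4x5b5VXxWZlIVVXbcleaUJjt5qCOmtdILo+4ZjnnJPH2PPcKy1ndTo2qoKrfG+cg6qsh5awy2e72RpTAiYx/4YdwPSNgi9NlJR6X5WK3IukNHdkS3I/VmtGeqNYeH99TXVbIVw8yOi134uQkj6JVoNIlYhlfImYcZ6GbjApaxw7ttStDQA56f/MJQB4zPHsoZ3QlYK1S0V56ZudTyo3ap4tNnlIYoxfc39+VYdeXmUghXMosWRXh4qoT4tZZjwrd0AlSZCTc5+PqsCdIgBu9/vQACM+PyEAN10CFkIPcFeX6Jm/jXTW7uXdJVxta8WKant5foF0ZVZ0m7A5sbyBbpSRoHegTDrBz5vMbKKrep6tlLeIFwM99OezJh5psLPf6trtR3GLIG5JQ5iI0rje65ijMyqXwW2KfmeJfXJtbz5tSul+xKWFYYN6fFhlV0pynrRrrHQ5KVoXcD8UCAY1+LekE2RAi8RNoZg1YZWxdV6dMG0pHUUX4cKCiimOkVtkiWNeXYSYZauzudhBrK5YlWVob119bGCIsENAysp9Np7Y3nD4Rc3xGMZz8KPIKNaly9XoVXmYa1d7d3iLRU+Zgsx2tD/BkGiboLC4iZOnYmigcCjdvp+SkGhgXnuKRUyNn63l+NPlmKA4AWBNynS6rlm4w9iqcrC0vLRDmlCbXWd5fI+VV1SfXpY6qlJvl2GBiYhohXxrWnllyJI4SISK0qG7T3hydH5DGkIms0+I+9DfFp+iChRS0pKG5+SnbbY+NYqPkFmZeYSde11rgVRweb2BdIRPVZdbh4x2h4V7d41pwrV3O1psUoFX2TSqvLxsVH88Cygj6L+lxp1+BCYv0pN4p1g198q2DDozk2+WfFxwf2R+fZiBVkyhqYGEgYeSfoOOjIKSoY2Ja5pdXll4ZWt1M3uk79jz9tL5CFNKXcm79szfI5MhBS4d3ane9sza4z89F0EhTld5gJx1caN7VEmJg6iRhHZhfG5fdnNeloVui8WOUVB1eYiHQ3FcToo1bC9q/8zPAjEYLJ02+9D0/dMbA0E1n7pu+9DSMnCrNz5dm618d5pwhEZhbndTZ4V2iHaAeoiGm8+tnzycd2yHfnN/f210e0Y4DzMr9u7Srp7bFAw1MyoM/ffOAR0ykM5r8cStei2La0l9hqtmlTeHnnNea49veoxxbIR1kb+hQae/f1d8hmpuc4OFcF6ChIe6MkLJ4PSjRh47RRs3verPw+vNQRpvdcgsSi5/93KMY6GqZNO8uCqaaJGLmXKGioFqhMadWcqmez1dhEZUdIxxdX1/X29/VZZZXx9Q8f6BOAY90/jsd9WlgUc0eCFRbsmPIT9A8KdwRqFEJy1fMb6ewI7Cm3qk19jzm87ocTZfbJ+C1TOpW6lrZXZ/aXd1WVx9ZSN9yf+7OVzLzsB0iDdSvFKllN+eIzpQWl7Xhrnf36GzfYtTNIduOYFsqZGRUkcRrh9Fj8PEjydmx6E8fc+uZ16Ke22SbVmLNJm3g/lSWLfVva/itbDilaXfznHe6qDNGT8ib4M8oXRU37Owb0myJG1lp61JZchECXMxsDsbREWo0e+XNkeJemJ2fmpTZ0NfdNZxr8h7KQoPaVkRmYcQt34AfpgPEshQ2J/hl4TSSXtXyZhMP5BjhklzOn2Jmq2NOCyRdbhnWDRn8/a3ICk6bUdwroNeG5ykxujUxmLIdUPJY7u2e7+CbjdwzpGELHmQeaxdZoVdrXrN1q3elSyImdZ7Jlidn5Znbll4SZBtVTl+8erZu1eJDz8zx5/K1qxMHUUHTxQONZkiu4NLeVpPYEZjt7lhuXKffII4boFdcXNXXD457rtzo+jHGxw9nHmEj3Rzco1WFl1Vmb6Y3qHl+K3mBi0QylhkmnnCcaevp42sSJFiSIFyekqFpNeefzpymLvEh26rd6S9TTKD7vrRPRokK299inGkwYfCwJLSM2rBHq4YN3QpnjRs99TdIWSAtpKNcX+Rf3qLnXaeXWGiUnuYvah0cr6QYHN7op5sdE1xfkej1/W0a0PTTyyu"/>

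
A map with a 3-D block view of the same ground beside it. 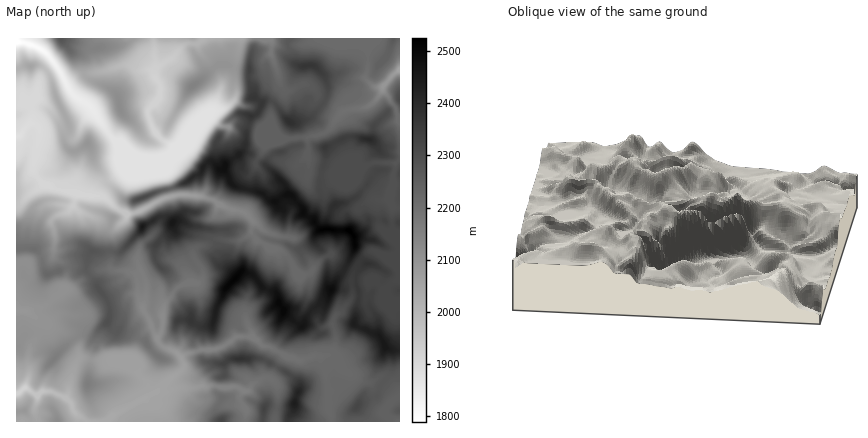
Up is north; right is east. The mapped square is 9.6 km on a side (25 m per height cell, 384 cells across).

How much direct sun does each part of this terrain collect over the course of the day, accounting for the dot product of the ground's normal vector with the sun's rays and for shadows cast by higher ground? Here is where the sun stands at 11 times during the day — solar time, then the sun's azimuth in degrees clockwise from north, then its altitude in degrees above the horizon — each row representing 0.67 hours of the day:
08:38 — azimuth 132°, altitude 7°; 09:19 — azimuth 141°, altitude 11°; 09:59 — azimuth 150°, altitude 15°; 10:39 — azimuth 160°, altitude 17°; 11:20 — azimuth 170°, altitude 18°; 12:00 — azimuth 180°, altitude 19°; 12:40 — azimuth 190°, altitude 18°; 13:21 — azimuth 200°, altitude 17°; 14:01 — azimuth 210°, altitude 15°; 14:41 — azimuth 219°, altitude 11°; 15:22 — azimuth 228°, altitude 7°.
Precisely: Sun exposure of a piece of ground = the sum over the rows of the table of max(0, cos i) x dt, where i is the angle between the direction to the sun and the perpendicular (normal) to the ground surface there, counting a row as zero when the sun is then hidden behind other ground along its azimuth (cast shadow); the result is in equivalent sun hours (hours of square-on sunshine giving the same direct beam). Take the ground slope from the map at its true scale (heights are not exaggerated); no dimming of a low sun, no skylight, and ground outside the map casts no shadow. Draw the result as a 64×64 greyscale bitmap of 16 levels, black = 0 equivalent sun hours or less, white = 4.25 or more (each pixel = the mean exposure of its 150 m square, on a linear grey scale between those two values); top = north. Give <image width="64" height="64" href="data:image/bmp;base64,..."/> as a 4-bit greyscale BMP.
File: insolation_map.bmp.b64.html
<image width="64" height="64" href="data:image/bmp;base64,Qk12CAAAAAAAAHYAAAAoAAAAQAAAAEAAAAABAAQAAAAAAAAIAAATCwAAEwsAABAAAAAAAAAAAAAAABEREQAiIiIAMzMzAERERABVVVUAZmZmAHd3dwCIiIgAmZmZAKqqqgC7u7sAzMzMAN3d3QDu7u4A////AJhmZVRDN7qXVmZmZmZnd1UzNmZUZ3doqodlZniYdlZ4iVVnU0SKmIh1VmVVZmZmVDEBNFV4h2e5dVVmWLmHZnkTY1U0RYmHeId1VmZmVVVDMyJFiWWFV6dFZmVEaIiHVAJBMhE4ipiIiHdmZmZlRGVFh2V0IjMzRndmZkM1Z4h1EAMQFoiamZmIh3dmZmVERGYzUwJSIzNaqHZmVCNVZ4eSfarKl4mZmYiId3dmZlUyIBImhjIzRTSIZmZlQjVnd7yJypiHZmVnd3dnd3ZniJrf/+uHVEV2MjVmZmZUVld4ine6mXZUMiM0VWeIh2Vmnaeqd4mXebggE1ZmZmZpdoeJl5yphlM0Q0RWd5vLp1i8yoebzJvLYQATVmZneIm6mZmXWLmHVEVmZmZnrO24isuanf/9zKMAATRWZmd5m97MqZlkeph2eHZmZnrKdUaGUhAWiHiEEhNWVVVmZ3Z4ve6Id3VHqYvOy6qZvaMRSpUAAAAAAAADiZmId2d3d3iLy3d2VDR6qsv////bYlnbzadjAAAAAmrtuqqpiJmJmYdEZ3ZVREenirvd3aZEney77/1yAAE4zb/+3v2orLzLhDNmd2ZVVWZaqYmIY0dJ3e3u/ZdmVYm/yf/7moid/9liImZmZmZ3ZTa5ZmVlSFfNzKqpmah6ms3bm9xzWJzpQSMiZmZmd3ZVQ1h1ZEVmVounRGmXdnm7itt0Zqx3ZmMRNERVZnd2ZlVVRXZmNIVVMkUjWId3iK63qVJIm6UjNDQ0VWZ3Z3d3dnh2ZVZWdmUyQyNYqYeHV7lndCiauGQ0VTVmeId2ZmZnq5ZVVmZmZSMREjbMuqljSEITE3m5dDVVVmZ3d3dlVWrKlVZFd2Z2QgASNb7+rNlkMAARWLuoVlZmZ3d3h3ZViplkRnd3dnhSISJWndvJzHQhABJHnKl2VmZ3d3iqh3modkQ0d2d3moQzNEQ539yVETEREjU3ZnVVZ2V3aM7dzrdTRWU1Z4nKqXdlYyOs3FEAIiIiMxSHZmZndmZnic25qlIiNEVnnNlmeHdlQzimIAATNEMzEnhpiJmGZmdSNIZnd2aIiHisdUZ3aJhSEjEQARRHdDMiWni7lEZ2d1ITZ3eJmauXeKczV3Z5lDEBECESJGdmUhJJplQ0ZtzKVDV3d4marKh4l3mIdohTMQAAMyNGh3q2NGjHIkZmvLhlRURWZVVH24qZm6qHZDMiEAEjRGmHvcmZd8t3moZEM1U1ZlQQAAF+t1i83KqHZDEAIhV4hBScms2Yed/GVkQzMyMiEAAAABn6I5vu26l2eIUjVTISNGzv/sp4dCNmREMiMwAAAAAAAs+laqiaq7qpmXQiWdzMmN/82kNjNWYzMzExAAAAAQACWe2Zmbl0IiNFUjjO/ezZIhEBESVnaAIyRRAAAAAkQQIQW4RXQgAAAAAVi+7c76YgAAAAJWZVATMmUQAAJVIQAAABIAJptxAAATerzrppYSAQABIjREMRNDI0MUZCEAN4IAAAABEUUAFHib3JeZUwEldUQ0RFVTETZmd0IAAAOay1EAAAAAAEjN3u3Zd5ghASJGeGVVVnYxABEAIhESSEECiUAAAAAXzf///4InlRETMgAVh2ZmZVMQACRWZ3iEAAAAR2ZVV3j+//yEEjMhETVDMzJYd3ZVRUNFZmZ3iFAAAAAABM//7P7GIREVdiESNVVmZUeHdmZUWIiIdniXMQAAAAAAAs/s3XMyEiViEjRFZmZmVXh3dWVmZ4mYmpYiIQAAAAAABsuqZGYidhEjRUV2ZmZlaIhjZmVWebuqhCMzIQAAAAADilZ3hkVxAjRFVXdmZmYzJERWZWeKy6l0NEMyEQAAAAEkIzmXgxI1VlVVd3dmeJqqdlZmZpu7uGVEQzMyEQAAAAAABHmDFJqHdniZh3d3moZWZmZmlzaYVERDWJljEAAAEiARFjMxEmmXeIiIiaqnV3VmZmdzEUUyNEa9yUNCEAATQRE1VFQhASQhE4qa3aZEVVZmZ2ZRERE3i9tiGHQyEREiADVlVmeYdjEAE2YyIkRIZWZoV2IAEVneyDJodDIhEQACZIZme+/rpzAAAAATNEd2ZnhnUgATe/6lJHZlQyIRASVGqWaLyZu6dCEAAUd0OHd3lnYyETWMyVMlVEdkMiERaqm+logzRYdWRDMhFJllZ3l2gyIzR6qFM0Q0RoZTIhEDUymokgIjSIdlQyERR2ZmZVliIkV5mGVEVDRFmWVDMyAANqphEkVFl3iHdBERhmZliTIkZ6unZmZmVFV7qGVFQjrGViIzRWR5h3d4UQKXd2eGMkac7qZVZmdlZnrMqGZjREMSNERUVnmHd2ZSBld4ZnQzau/rZEREVFZmZ6zLh2RmRDRFdlRXiImHdTIkOZl3YzSM2mMiIzRURnZDR5mIZYczVVaJh4mHiHZVvGEczJliNrtzEREiNEVnZCESV4mGd1RVRorLu4Z5h3iqkgvd2zJK/JmGMiJFVmVUISM1iXZmZVVXm93IQ0V4h3mqMlRjE57+3dy5dmZ3dUQ0ZjRmVERERGiHRVMzM0VnZ5vSEAAX7+27vN3Kh3d4ZVd0RVRERGczdzEAASMzRWZlebEAAV39l3mqvMyod3eHaGNVRFREV3VTMgABJEVVZmVYkAAlvvlndmZ3i7uomZqVEiMzRDMiIzVTMiNFZmZmZVeTNXrLqIZmVEQzi7mru8y3QiIiIgATZ3h2VmZmZmZmZ5"/>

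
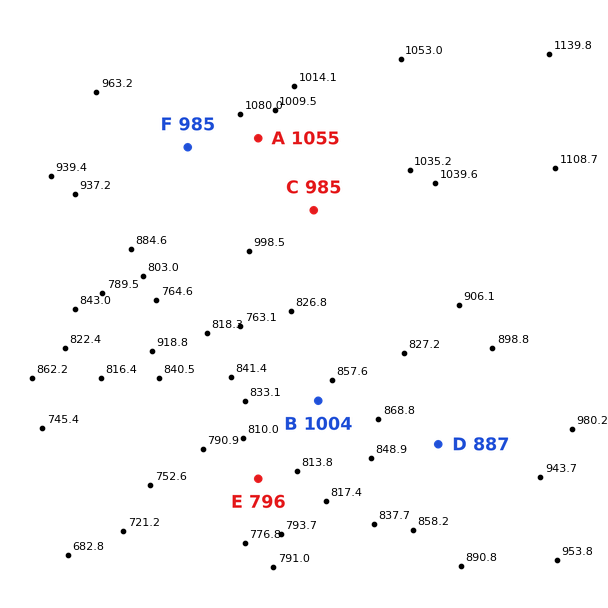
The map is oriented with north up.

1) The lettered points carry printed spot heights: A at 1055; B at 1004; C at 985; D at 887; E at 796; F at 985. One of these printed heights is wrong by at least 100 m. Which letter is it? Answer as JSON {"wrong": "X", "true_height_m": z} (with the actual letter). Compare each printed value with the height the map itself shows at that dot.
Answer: {"wrong": "B", "true_height_m": 854}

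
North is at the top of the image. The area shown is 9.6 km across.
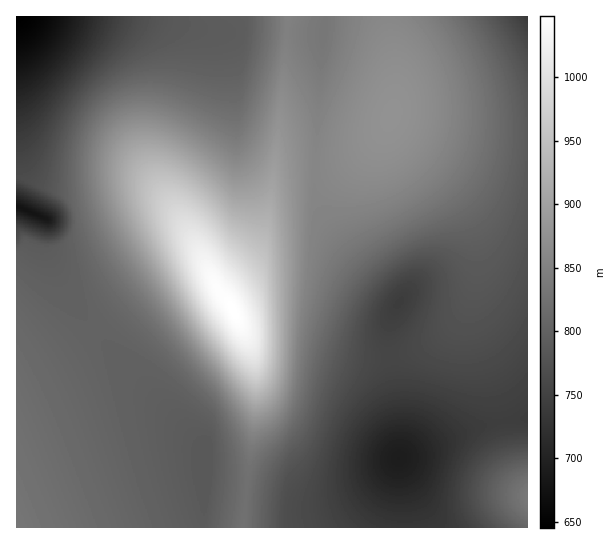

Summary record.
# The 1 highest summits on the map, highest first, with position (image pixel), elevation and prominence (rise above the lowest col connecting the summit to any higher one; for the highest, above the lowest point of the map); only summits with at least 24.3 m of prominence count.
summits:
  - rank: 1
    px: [233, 310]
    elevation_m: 1048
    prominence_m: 403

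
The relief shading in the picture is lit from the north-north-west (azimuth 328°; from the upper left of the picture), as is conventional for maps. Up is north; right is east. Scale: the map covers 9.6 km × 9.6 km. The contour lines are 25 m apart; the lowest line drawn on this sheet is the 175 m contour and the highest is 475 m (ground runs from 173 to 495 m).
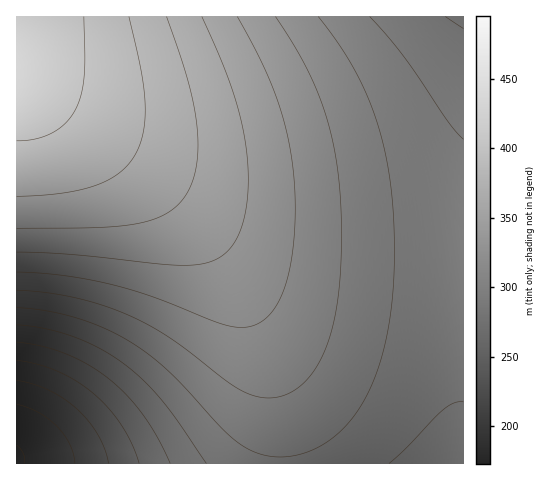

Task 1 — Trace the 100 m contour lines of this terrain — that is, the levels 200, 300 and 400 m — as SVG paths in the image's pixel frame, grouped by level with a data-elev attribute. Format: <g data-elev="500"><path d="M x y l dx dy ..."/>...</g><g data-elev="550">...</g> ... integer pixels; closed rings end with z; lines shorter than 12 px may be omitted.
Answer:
<g data-elev="200"><path d="M17 404l21 8 19 14 13 19 5 18"/></g><g data-elev="300"><path d="M389 463l17-15 38-39 10-6 9-1"/><path d="M17 325l28 3 28 8 26 12 24 15 20 17 19 20 44 63"/><path d="M463 139l-16-19-45-66-32-37"/></g><g data-elev="400"><path d="M17 252l52 2 91 10 27 1 15-1 12-4 9-5 8-8 10-17 5-23 2-27-2-30-5-30-9-30-12-31-18-42"/></g>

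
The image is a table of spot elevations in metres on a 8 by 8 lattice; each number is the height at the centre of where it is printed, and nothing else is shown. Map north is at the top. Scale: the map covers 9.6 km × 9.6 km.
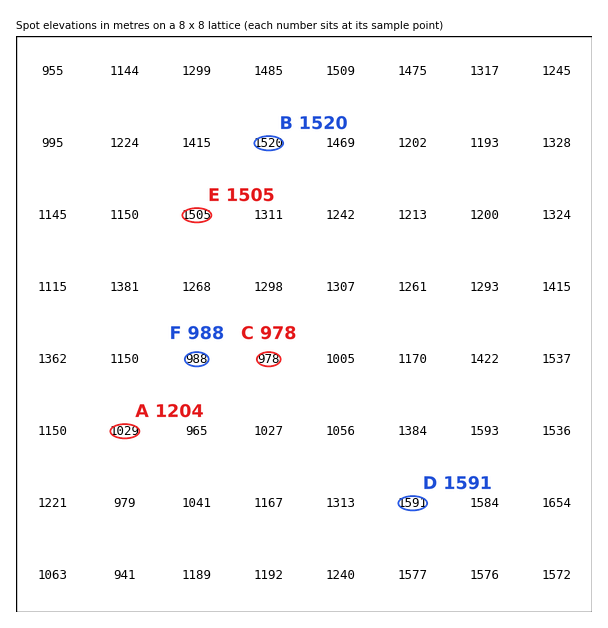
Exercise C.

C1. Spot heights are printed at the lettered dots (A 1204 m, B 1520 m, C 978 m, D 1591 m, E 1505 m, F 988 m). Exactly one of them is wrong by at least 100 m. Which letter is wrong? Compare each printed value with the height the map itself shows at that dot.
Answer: A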